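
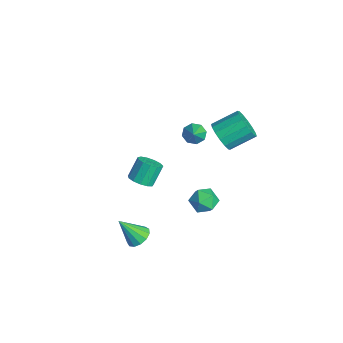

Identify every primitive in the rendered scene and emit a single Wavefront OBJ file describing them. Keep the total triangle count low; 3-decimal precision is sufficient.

v 3.34 -3.179 -2.114
v 3.645 -2.655 -1.673
v 3.02 -4.161 -0.726
v 3.234 -2.561 -1.701
v 2.856 -2.664 -1.861
v 2.632 -2.93 -2.101
v 2.633 -3.275 -2.345
v 2.858 -3.589 -2.516
v 3.236 -3.773 -2.559
v 3.647 -3.768 -2.461
v 3.96 -3.576 -2.253
v 4.077 -3.258 -2
v 3.959 -2.914 -1.784
v -3.806 2.157 -1.066
v -3.371 2.64 -1.353
v -2.774 1.783 -0.134
v -3.666 2.843 -0.945
v -4.043 2.645 -0.608
v -4.281 2.161 -0.539
v -4.24 1.675 -0.779
v -3.945 1.472 -1.188
v -3.568 1.67 -1.525
v -3.33 2.154 -1.593
v 0.036 2.047 -3.171
v 0.515 1.87 -3.943
v -1.175 1.41 -3.777
v -0.696 1.233 -4.549
v -0.496 0.781 -3.767
v 0.252 1.175 -3.392
v -0.912 2.105 -4.328
v -0.164 2.499 -3.953
v -0.071 1.906 -4.658
v 0.186 1.088 -4.311
v -0.846 2.192 -3.409
v -0.589 1.374 -3.062
v -0.233 -2.018 -0.906
v 0.344 -1.532 -0.997
v -0.05 -0.856 0.115
v -0.627 -1.342 0.206
v 0.013 -1.368 -1.214
v -0.381 -0.692 -0.102
v -0.396 -1.411 -1.333
v -0.79 -0.735 -0.221
v -0.753 -1.646 -1.317
v -1.147 -0.97 -0.205
v -0.945 -2 -1.17
v -1.34 -1.323 -0.058
v -0.911 -2.359 -0.939
v -1.306 -1.683 0.173
v -0.662 -2.61 -0.698
v -1.056 -1.934 0.414
v -0.276 -2.673 -0.523
v -0.67 -1.997 0.589
v 0.123 -2.528 -0.47
v -0.271 -1.852 0.643
v 0.41 -2.221 -0.555
v 0.015 -1.545 0.557
v 0.492 -1.85 -0.751
v 0.098 -1.174 0.361
v 0.866 2.147 2.821
v 1.223 1.712 3.599
v 1.27 3.178 4.397
v 0.914 3.613 3.619
v 1.62 1.844 3.332
v 1.668 3.31 4.131
v 1.816 2.058 2.928
v 1.863 3.524 3.727
v 1.758 2.295 2.496
v 1.805 3.761 3.294
v 1.46 2.493 2.15
v 1.507 3.959 2.949
v 1.004 2.598 1.985
v 1.051 4.064 2.783
v 0.51 2.582 2.043
v 0.557 4.048 2.841
v 0.112 2.45 2.309
v 0.16 3.916 3.108
v -0.083 2.236 2.713
v -0.036 3.702 3.512
v -0.025 1.999 3.146
v 0.022 3.465 3.944
v 0.273 1.801 3.491
v 0.32 3.267 4.29
v 0.729 1.696 3.657
v 0.776 3.162 4.455
f 2 1 4
f 2 4 3
f 4 1 5
f 4 5 3
f 5 1 6
f 5 6 3
f 6 1 7
f 6 7 3
f 7 1 8
f 7 8 3
f 8 1 9
f 8 9 3
f 9 1 10
f 9 10 3
f 10 1 11
f 10 11 3
f 11 1 12
f 11 12 3
f 12 1 13
f 12 13 3
f 13 1 2
f 13 2 3
f 15 14 17
f 15 17 16
f 17 14 18
f 17 18 16
f 18 14 19
f 18 19 16
f 19 14 20
f 19 20 16
f 20 14 21
f 20 21 16
f 21 14 22
f 21 22 16
f 22 14 23
f 22 23 16
f 23 14 15
f 23 15 16
f 24 35 29
f 24 29 25
f 24 25 31
f 24 31 34
f 24 34 35
f 25 29 33
f 29 35 28
f 35 34 26
f 34 31 30
f 31 25 32
f 27 33 28
f 27 28 26
f 27 26 30
f 27 30 32
f 27 32 33
f 28 33 29
f 26 28 35
f 30 26 34
f 32 30 31
f 33 32 25
f 37 36 40
f 37 40 38
f 38 40 41
f 38 41 39
f 40 36 42
f 40 42 41
f 41 42 43
f 41 43 39
f 42 36 44
f 42 44 43
f 43 44 45
f 43 45 39
f 44 36 46
f 44 46 45
f 45 46 47
f 45 47 39
f 46 36 48
f 46 48 47
f 47 48 49
f 47 49 39
f 48 36 50
f 48 50 49
f 49 50 51
f 49 51 39
f 50 36 52
f 50 52 51
f 51 52 53
f 51 53 39
f 52 36 54
f 52 54 53
f 53 54 55
f 53 55 39
f 54 36 56
f 54 56 55
f 55 56 57
f 55 57 39
f 56 36 58
f 56 58 57
f 57 58 59
f 57 59 39
f 58 36 37
f 58 37 59
f 59 37 38
f 59 38 39
f 61 60 64
f 61 64 62
f 62 64 65
f 62 65 63
f 64 60 66
f 64 66 65
f 65 66 67
f 65 67 63
f 66 60 68
f 66 68 67
f 67 68 69
f 67 69 63
f 68 60 70
f 68 70 69
f 69 70 71
f 69 71 63
f 70 60 72
f 70 72 71
f 71 72 73
f 71 73 63
f 72 60 74
f 72 74 73
f 73 74 75
f 73 75 63
f 74 60 76
f 74 76 75
f 75 76 77
f 75 77 63
f 76 60 78
f 76 78 77
f 77 78 79
f 77 79 63
f 78 60 80
f 78 80 79
f 79 80 81
f 79 81 63
f 80 60 82
f 80 82 81
f 81 82 83
f 81 83 63
f 82 60 84
f 82 84 83
f 83 84 85
f 83 85 63
f 84 60 61
f 84 61 85
f 85 61 62
f 85 62 63



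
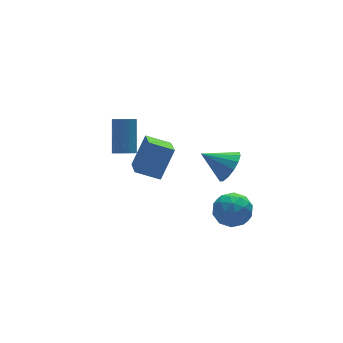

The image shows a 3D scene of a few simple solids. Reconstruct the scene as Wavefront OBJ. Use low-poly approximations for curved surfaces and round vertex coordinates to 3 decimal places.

v -0.545 0.308 -1.578
v 0.358 0.715 -0.148
v -0.134 1.556 -2.193
v 0.769 1.963 -0.763
v 0.471 -0.263 -2.057
v 1.374 0.144 -0.627
v 0.882 0.985 -2.672
v 1.785 1.392 -1.242
v -1.775 -1.36 1.584
v -1.257 -1.467 1.476
v -0.766 -0.427 2.809
v -1.285 -0.32 2.916
v -1.308 -1.259 1.333
v -0.817 -0.219 2.665
v -1.466 -1.073 1.246
v -0.975 -0.034 2.579
v -1.695 -0.954 1.237
v -1.204 0.086 2.57
v -1.943 -0.927 1.308
v -1.452 0.113 2.64
v -2.152 -1 1.441
v -1.661 0.04 2.774
v -2.274 -1.155 1.607
v -1.783 -0.115 2.94
v -2.283 -1.357 1.768
v -1.792 -0.317 3.101
v -2.175 -1.56 1.887
v -1.684 -0.52 3.219
v -1.976 -1.717 1.936
v -1.485 -0.677 3.269
v -1.731 -1.792 1.904
v -1.24 -0.752 3.237
v -1.496 -1.768 1.799
v -1.005 -0.729 3.132
v -1.325 -1.651 1.645
v -0.834 -0.611 2.977
v 2.108 -3.77 1.053
v 2.693 -3.546 1.656
v 1.072 -3.05 1.787
v 2.707 -3.214 1.352
v 2.56 -3.032 0.967
v 2.293 -3.048 0.605
v 1.976 -3.257 0.363
v 1.694 -3.604 0.306
v 1.523 -3.995 0.449
v 1.509 -4.326 0.754
v 1.655 -4.508 1.139
v 1.923 -4.493 1.501
v 2.24 -4.284 1.743
v 2.522 -3.937 1.8
v 2.012 -2.671 -2.907
v 2.527 -1.845 -2.996
v 3.233 -3.495 -3.484
v 3.748 -2.669 -3.573
v 3.539 -3.021 -2.685
v 2.784 -2.511 -2.329
v 2.976 -2.829 -4.151
v 2.221 -2.319 -3.795
v 3.123 -1.942 -3.766
v 3.471 -2.061 -2.86
v 2.289 -3.279 -3.62
v 2.637 -3.398 -2.714
v 2.162 -2.185 -2.901
v 3.598 -3.155 -3.579
v 3.475 -3.361 -3.057
v 3.778 -2.876 -3.11
v 2.313 -2.577 -2.508
v 2.616 -2.092 -2.561
v 3.211 -2.783 -2.378
v 3.144 -3.248 -3.919
v 3.447 -2.763 -3.972
v 1.982 -2.464 -3.37
v 2.285 -1.979 -3.423
v 2.549 -2.557 -4.102
v 2.815 -1.757 -3.406
v 3.533 -2.242 -3.745
v 3.079 -2.336 -4.085
v 2.635 -2.036 -3.875
v 3.02 -1.827 -2.873
v 3.738 -2.312 -3.212
v 3.615 -2.518 -2.69
v 3.171 -2.219 -2.481
v 3.37 -1.884 -3.325
v 2.022 -3.028 -3.268
v 2.74 -3.513 -3.607
v 2.589 -3.121 -3.999
v 2.145 -2.822 -3.79
v 2.227 -3.098 -2.735
v 2.945 -3.583 -3.074
v 3.125 -3.304 -2.605
v 2.681 -3.004 -2.395
v 2.39 -3.456 -3.155
f 2 4 1
f 5 2 1
f 1 4 3
f 3 5 1
f 2 8 4
f 6 2 5
f 6 8 2
f 4 8 3
f 7 5 3
f 3 8 7
f 7 6 5
f 8 6 7
f 10 9 13
f 10 13 11
f 11 13 14
f 11 14 12
f 13 9 15
f 13 15 14
f 14 15 16
f 14 16 12
f 15 9 17
f 15 17 16
f 16 17 18
f 16 18 12
f 17 9 19
f 17 19 18
f 18 19 20
f 18 20 12
f 19 9 21
f 19 21 20
f 20 21 22
f 20 22 12
f 21 9 23
f 21 23 22
f 22 23 24
f 22 24 12
f 23 9 25
f 23 25 24
f 24 25 26
f 24 26 12
f 25 9 27
f 25 27 26
f 26 27 28
f 26 28 12
f 27 9 29
f 27 29 28
f 28 29 30
f 28 30 12
f 29 9 31
f 29 31 30
f 30 31 32
f 30 32 12
f 31 9 33
f 31 33 32
f 32 33 34
f 32 34 12
f 33 9 35
f 33 35 34
f 34 35 36
f 34 36 12
f 35 9 10
f 35 10 36
f 36 10 11
f 36 11 12
f 38 37 40
f 38 40 39
f 40 37 41
f 40 41 39
f 41 37 42
f 41 42 39
f 42 37 43
f 42 43 39
f 43 37 44
f 43 44 39
f 44 37 45
f 44 45 39
f 45 37 46
f 45 46 39
f 46 37 47
f 46 47 39
f 47 37 48
f 47 48 39
f 48 37 49
f 48 49 39
f 49 37 50
f 49 50 39
f 50 37 38
f 50 38 39
f 51 88 67
f 88 62 91
f 67 91 56
f 88 91 67
f 51 67 63
f 67 56 68
f 63 68 52
f 67 68 63
f 51 63 72
f 63 52 73
f 72 73 58
f 63 73 72
f 51 72 84
f 72 58 87
f 84 87 61
f 72 87 84
f 51 84 88
f 84 61 92
f 88 92 62
f 84 92 88
f 52 68 79
f 68 56 82
f 79 82 60
f 68 82 79
f 56 91 69
f 91 62 90
f 69 90 55
f 91 90 69
f 62 92 89
f 92 61 85
f 89 85 53
f 92 85 89
f 61 87 86
f 87 58 74
f 86 74 57
f 87 74 86
f 58 73 78
f 73 52 75
f 78 75 59
f 73 75 78
f 54 80 66
f 80 60 81
f 66 81 55
f 80 81 66
f 54 66 64
f 66 55 65
f 64 65 53
f 66 65 64
f 54 64 71
f 64 53 70
f 71 70 57
f 64 70 71
f 54 71 76
f 71 57 77
f 76 77 59
f 71 77 76
f 54 76 80
f 76 59 83
f 80 83 60
f 76 83 80
f 55 81 69
f 81 60 82
f 69 82 56
f 81 82 69
f 53 65 89
f 65 55 90
f 89 90 62
f 65 90 89
f 57 70 86
f 70 53 85
f 86 85 61
f 70 85 86
f 59 77 78
f 77 57 74
f 78 74 58
f 77 74 78
f 60 83 79
f 83 59 75
f 79 75 52
f 83 75 79



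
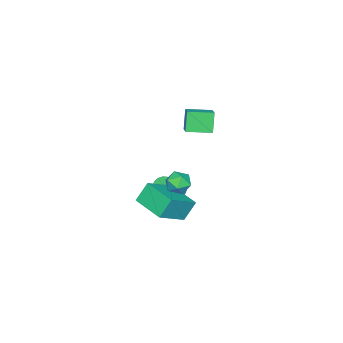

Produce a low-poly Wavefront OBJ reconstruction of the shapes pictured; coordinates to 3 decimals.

v -2.154 0.034 -3.186
v -1.755 0.024 -3.724
v -0.607 -0.005 -2.873
v -1.006 0.006 -2.334
v -1.788 0.315 -3.671
v -0.639 0.287 -2.819
v -1.892 0.551 -3.522
v -0.744 0.523 -2.67
v -2.049 0.685 -3.306
v -0.901 0.656 -2.454
v -2.227 0.69 -3.066
v -1.078 0.661 -2.215
v -2.39 0.564 -2.85
v -1.241 0.536 -1.999
v -2.506 0.334 -2.701
v -1.358 0.306 -1.849
v -2.553 0.045 -2.647
v -1.405 0.016 -1.796
v -2.521 -0.247 -2.701
v -1.372 -0.275 -1.849
v -2.416 -0.483 -2.85
v -1.268 -0.511 -1.998
v -2.259 -0.616 -3.066
v -1.111 -0.645 -2.214
v -2.082 -0.621 -3.305
v -0.933 -0.65 -2.454
v -1.919 -0.496 -3.521
v -0.77 -0.524 -2.67
v -1.802 -0.266 -3.671
v -0.654 -0.294 -2.819
v 2.624 3.405 0.668
v 3.023 3.383 1.311
v 1.777 2.677 1.169
v 2.176 2.655 1.812
v 1.836 3.297 1.599
v 2.36 3.747 1.289
v 2.44 2.313 1.191
v 2.964 2.763 0.881
v 2.909 2.709 1.634
v 2.536 3.317 1.886
v 2.264 2.743 0.594
v 1.891 3.351 0.846
v 0.059 0.479 -2.777
v -0.557 0.809 -1.692
v 0.684 2.314 -2.981
v 0.068 2.645 -1.896
v 1.712 0.035 -1.704
v 1.096 0.366 -0.619
v 2.337 1.871 -1.908
v 1.721 2.201 -0.823
v -0.974 2.869 3.152
v -1.465 2.658 4.305
v -0.242 3.428 3.566
v -0.733 3.218 4.718
v -0.187 1.742 3.282
v -0.678 1.532 4.434
v 0.545 2.302 3.695
v 0.054 2.091 4.848
f 2 1 5
f 2 5 3
f 3 5 6
f 3 6 4
f 5 1 7
f 5 7 6
f 6 7 8
f 6 8 4
f 7 1 9
f 7 9 8
f 8 9 10
f 8 10 4
f 9 1 11
f 9 11 10
f 10 11 12
f 10 12 4
f 11 1 13
f 11 13 12
f 12 13 14
f 12 14 4
f 13 1 15
f 13 15 14
f 14 15 16
f 14 16 4
f 15 1 17
f 15 17 16
f 16 17 18
f 16 18 4
f 17 1 19
f 17 19 18
f 18 19 20
f 18 20 4
f 19 1 21
f 19 21 20
f 20 21 22
f 20 22 4
f 21 1 23
f 21 23 22
f 22 23 24
f 22 24 4
f 23 1 25
f 23 25 24
f 24 25 26
f 24 26 4
f 25 1 27
f 25 27 26
f 26 27 28
f 26 28 4
f 27 1 29
f 27 29 28
f 28 29 30
f 28 30 4
f 29 1 2
f 29 2 30
f 30 2 3
f 30 3 4
f 31 42 36
f 31 36 32
f 31 32 38
f 31 38 41
f 31 41 42
f 32 36 40
f 36 42 35
f 42 41 33
f 41 38 37
f 38 32 39
f 34 40 35
f 34 35 33
f 34 33 37
f 34 37 39
f 34 39 40
f 35 40 36
f 33 35 42
f 37 33 41
f 39 37 38
f 40 39 32
f 44 46 43
f 47 44 43
f 43 46 45
f 45 47 43
f 44 50 46
f 48 44 47
f 48 50 44
f 46 50 45
f 49 47 45
f 45 50 49
f 49 48 47
f 50 48 49
f 52 54 51
f 55 52 51
f 51 54 53
f 53 55 51
f 52 58 54
f 56 52 55
f 56 58 52
f 54 58 53
f 57 55 53
f 53 58 57
f 57 56 55
f 58 56 57



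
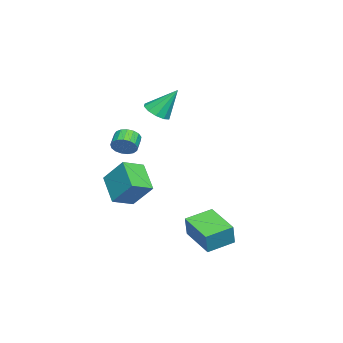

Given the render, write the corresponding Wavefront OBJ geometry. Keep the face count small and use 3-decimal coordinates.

v 0.362 -1.902 0.797
v 0.726 -2.18 1.428
v -0.158 -2.236 1.914
v -0.522 -1.958 1.283
v 0.73 -1.81 1.478
v -0.153 -1.866 1.964
v 0.65 -1.462 1.372
v -0.234 -1.517 1.858
v 0.504 -1.214 1.135
v -0.38 -1.269 1.62
v 0.325 -1.124 0.819
v -0.558 -1.179 1.305
v 0.155 -1.212 0.499
v -0.729 -1.267 0.985
v 0.032 -1.458 0.247
v -0.852 -1.514 0.733
v -0.015 -1.807 0.121
v -0.899 -1.862 0.607
v 0.024 -2.177 0.15
v -0.86 -2.232 0.636
v 0.14 -2.484 0.327
v -0.744 -2.539 0.813
v 0.307 -2.658 0.612
v -0.576 -2.713 1.098
v 0.487 -2.659 0.939
v -0.397 -2.714 1.425
v 0.638 -2.487 1.234
v -0.246 -2.542 1.719
v 3.386 2.574 -4.143
v 3.897 2.61 -2.808
v 2.258 3.768 -3.744
v 2.77 3.804 -2.409
v 4.81 4.116 -4.731
v 5.322 4.152 -3.396
v 3.683 5.31 -4.332
v 4.194 5.346 -2.997
v -2.223 -0.763 2.761
v -1.405 -1.036 3.052
v -2.437 0.403 4.459
v -1.333 -0.571 2.742
v -1.602 -0.18 2.44
v -2.107 -0.012 2.26
v -2.657 -0.13 2.272
v -3.041 -0.49 2.471
v -3.112 -0.954 2.78
v -2.844 -1.345 3.083
v -2.338 -1.514 3.262
v -1.789 -1.395 3.25
v 3.392 -0.439 -2.266
v 2.028 -1.38 -1.109
v 3.767 0.805 -0.812
v 2.404 -0.136 0.345
v 4.396 -1.304 -1.785
v 3.033 -2.245 -0.628
v 4.772 -0.06 -0.331
v 3.408 -1.001 0.826
f 2 1 5
f 2 5 3
f 3 5 6
f 3 6 4
f 5 1 7
f 5 7 6
f 6 7 8
f 6 8 4
f 7 1 9
f 7 9 8
f 8 9 10
f 8 10 4
f 9 1 11
f 9 11 10
f 10 11 12
f 10 12 4
f 11 1 13
f 11 13 12
f 12 13 14
f 12 14 4
f 13 1 15
f 13 15 14
f 14 15 16
f 14 16 4
f 15 1 17
f 15 17 16
f 16 17 18
f 16 18 4
f 17 1 19
f 17 19 18
f 18 19 20
f 18 20 4
f 19 1 21
f 19 21 20
f 20 21 22
f 20 22 4
f 21 1 23
f 21 23 22
f 22 23 24
f 22 24 4
f 23 1 25
f 23 25 24
f 24 25 26
f 24 26 4
f 25 1 27
f 25 27 26
f 26 27 28
f 26 28 4
f 27 1 2
f 27 2 28
f 28 2 3
f 28 3 4
f 30 32 29
f 33 30 29
f 29 32 31
f 31 33 29
f 30 36 32
f 34 30 33
f 34 36 30
f 32 36 31
f 35 33 31
f 31 36 35
f 35 34 33
f 36 34 35
f 38 37 40
f 38 40 39
f 40 37 41
f 40 41 39
f 41 37 42
f 41 42 39
f 42 37 43
f 42 43 39
f 43 37 44
f 43 44 39
f 44 37 45
f 44 45 39
f 45 37 46
f 45 46 39
f 46 37 47
f 46 47 39
f 47 37 48
f 47 48 39
f 48 37 38
f 48 38 39
f 50 52 49
f 53 50 49
f 49 52 51
f 51 53 49
f 50 56 52
f 54 50 53
f 54 56 50
f 52 56 51
f 55 53 51
f 51 56 55
f 55 54 53
f 56 54 55



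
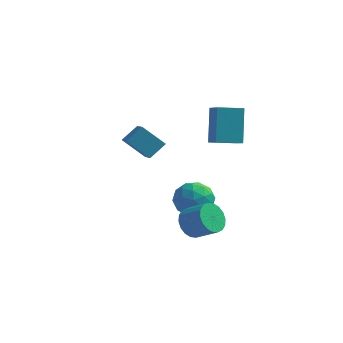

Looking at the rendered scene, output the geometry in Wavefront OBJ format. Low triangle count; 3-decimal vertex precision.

v 1.695 -0.369 1.953
v 1.415 0.68 3.798
v 2.859 0.322 1.737
v 2.578 1.37 3.582
v 2.402 -1.35 2.618
v 2.121 -0.302 4.463
v 3.565 -0.66 2.402
v 3.285 0.389 4.247
v 0.449 1.176 -3.242
v 1.541 0.877 -3.15
v -0.041 -0.317 -2.29
v 1.051 -0.616 -2.198
v 0.664 0.296 -1.644
v 0.967 1.219 -2.232
v 0.533 -0.659 -3.208
v 0.836 0.264 -3.796
v 1.593 -0.258 -3.129
v 1.673 0.333 -2.162
v -0.173 0.227 -3.278
v -0.093 0.818 -2.311
v 1.038 1.157 -3.28
v 0.462 -0.597 -2.16
v 0.235 -0.061 -1.834
v 0.876 -0.237 -1.78
v 0.701 1.359 -2.74
v 1.342 1.183 -2.686
v 0.827 0.841 -1.801
v 0.158 -0.623 -2.754
v 0.799 -0.799 -2.7
v 0.624 0.797 -3.66
v 1.265 0.621 -3.606
v 0.673 -0.281 -3.639
v 1.71 0.315 -3.213
v 1.422 -0.563 -2.653
v 1.118 -0.588 -3.247
v 1.296 -0.046 -3.593
v 1.758 0.662 -2.645
v 1.469 -0.216 -2.085
v 1.242 0.321 -1.759
v 1.42 0.863 -2.106
v 1.788 -0.005 -2.633
v 0.031 0.776 -3.355
v -0.258 -0.102 -2.795
v 0.08 -0.303 -3.334
v 0.258 0.239 -3.681
v 0.078 1.123 -2.787
v -0.21 0.245 -2.227
v 0.204 0.606 -1.847
v 0.382 1.148 -2.193
v -0.288 0.565 -2.807
v -1.118 -0.997 0.644
v -2.32 -1.095 1.695
v -1.804 0.166 -0.031
v -3.006 0.068 1.02
v -0.554 -0.248 1.36
v -1.756 -0.346 2.411
v -1.24 0.915 0.685
v -2.442 0.817 1.736
v 1.534 -2.458 -2.655
v 2.045 -2.093 -3.327
v 3.217 -2.317 -2.557
v 2.706 -2.682 -1.885
v 1.955 -1.768 -3.094
v 3.127 -1.993 -2.325
v 1.781 -1.58 -2.775
v 2.953 -1.804 -2.005
v 1.559 -1.565 -2.432
v 2.731 -1.79 -1.662
v 1.331 -1.728 -2.133
v 2.503 -1.953 -1.363
v 1.144 -2.035 -1.937
v 2.316 -2.26 -1.167
v 1.034 -2.426 -1.884
v 2.206 -2.65 -1.114
v 1.023 -2.823 -1.983
v 2.195 -3.047 -1.213
v 1.113 -3.147 -2.215
v 2.285 -3.372 -1.446
v 1.287 -3.336 -2.535
v 2.459 -3.56 -1.765
v 1.509 -3.35 -2.878
v 2.681 -3.575 -2.108
v 1.737 -3.187 -3.177
v 2.909 -3.412 -2.407
v 1.924 -2.88 -3.373
v 3.096 -3.105 -2.603
v 2.034 -2.49 -3.426
v 3.206 -2.714 -2.656
f 2 4 1
f 5 2 1
f 1 4 3
f 3 5 1
f 2 8 4
f 6 2 5
f 6 8 2
f 4 8 3
f 7 5 3
f 3 8 7
f 7 6 5
f 8 6 7
f 9 46 25
f 46 20 49
f 25 49 14
f 46 49 25
f 9 25 21
f 25 14 26
f 21 26 10
f 25 26 21
f 9 21 30
f 21 10 31
f 30 31 16
f 21 31 30
f 9 30 42
f 30 16 45
f 42 45 19
f 30 45 42
f 9 42 46
f 42 19 50
f 46 50 20
f 42 50 46
f 10 26 37
f 26 14 40
f 37 40 18
f 26 40 37
f 14 49 27
f 49 20 48
f 27 48 13
f 49 48 27
f 20 50 47
f 50 19 43
f 47 43 11
f 50 43 47
f 19 45 44
f 45 16 32
f 44 32 15
f 45 32 44
f 16 31 36
f 31 10 33
f 36 33 17
f 31 33 36
f 12 38 24
f 38 18 39
f 24 39 13
f 38 39 24
f 12 24 22
f 24 13 23
f 22 23 11
f 24 23 22
f 12 22 29
f 22 11 28
f 29 28 15
f 22 28 29
f 12 29 34
f 29 15 35
f 34 35 17
f 29 35 34
f 12 34 38
f 34 17 41
f 38 41 18
f 34 41 38
f 13 39 27
f 39 18 40
f 27 40 14
f 39 40 27
f 11 23 47
f 23 13 48
f 47 48 20
f 23 48 47
f 15 28 44
f 28 11 43
f 44 43 19
f 28 43 44
f 17 35 36
f 35 15 32
f 36 32 16
f 35 32 36
f 18 41 37
f 41 17 33
f 37 33 10
f 41 33 37
f 52 54 51
f 55 52 51
f 51 54 53
f 53 55 51
f 52 58 54
f 56 52 55
f 56 58 52
f 54 58 53
f 57 55 53
f 53 58 57
f 57 56 55
f 58 56 57
f 60 59 63
f 60 63 61
f 61 63 64
f 61 64 62
f 63 59 65
f 63 65 64
f 64 65 66
f 64 66 62
f 65 59 67
f 65 67 66
f 66 67 68
f 66 68 62
f 67 59 69
f 67 69 68
f 68 69 70
f 68 70 62
f 69 59 71
f 69 71 70
f 70 71 72
f 70 72 62
f 71 59 73
f 71 73 72
f 72 73 74
f 72 74 62
f 73 59 75
f 73 75 74
f 74 75 76
f 74 76 62
f 75 59 77
f 75 77 76
f 76 77 78
f 76 78 62
f 77 59 79
f 77 79 78
f 78 79 80
f 78 80 62
f 79 59 81
f 79 81 80
f 80 81 82
f 80 82 62
f 81 59 83
f 81 83 82
f 82 83 84
f 82 84 62
f 83 59 85
f 83 85 84
f 84 85 86
f 84 86 62
f 85 59 87
f 85 87 86
f 86 87 88
f 86 88 62
f 87 59 60
f 87 60 88
f 88 60 61
f 88 61 62



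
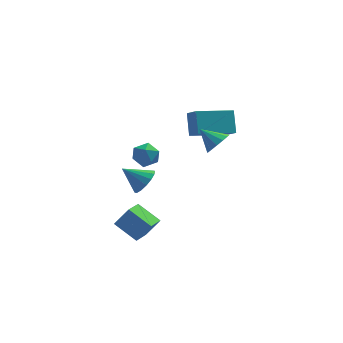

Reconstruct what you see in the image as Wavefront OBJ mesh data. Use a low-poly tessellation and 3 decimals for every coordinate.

v 0.524 2.48 1.072
v 0.894 1.732 1.693
v 0.509 3.395 2.183
v 0.878 2.648 2.804
v 2.562 3.092 0.596
v 2.931 2.345 1.217
v 2.546 4.008 1.707
v 2.916 3.26 2.328
v -1.807 2.196 -2.122
v -1.321 2.006 -1.425
v -2.953 2.504 -1.238
v -1.257 2.446 -1.496
v -1.34 2.82 -1.734
v -1.548 3.026 -2.075
v -1.826 3.01 -2.43
v -2.098 2.776 -2.702
v -2.292 2.386 -2.818
v -2.356 1.946 -2.748
v -2.273 1.573 -2.51
v -2.065 1.367 -2.168
v -1.787 1.383 -1.814
v -1.515 1.617 -1.542
v -2.012 -0.586 -4.173
v -2.585 -1.746 -3.693
v -3.062 0.241 -3.428
v -3.635 -0.92 -2.948
v -1.265 -0.54 -3.172
v -1.838 -1.701 -2.692
v -2.315 0.286 -2.427
v -2.888 -0.874 -1.947
v 1.408 -2.185 3.562
v 1.98 -1.94 4.016
v 0.572 -1.595 4.298
v 1.927 -1.636 3.711
v 1.709 -1.506 3.359
v 1.395 -1.592 3.072
v 1.086 -1.866 2.94
v 0.879 -2.241 3.006
v 0.84 -2.599 3.248
v 0.981 -2.825 3.591
v 1.258 -2.848 3.924
v 1.583 -2.66 4.142
v 1.852 -2.322 4.177
v -1.945 3.049 -0.089
v -1.566 2.683 0.54
v -1.894 1.917 -0.78
v -1.515 1.551 -0.151
v -2.302 1.771 -0.083
v -2.334 2.471 0.343
v -1.126 2.129 -0.583
v -1.158 2.829 -0.157
v -1.06 2.114 0.234
v -1.787 1.893 0.543
v -1.673 2.707 -0.783
v -2.4 2.486 -0.474
f 2 4 1
f 5 2 1
f 1 4 3
f 3 5 1
f 2 8 4
f 6 2 5
f 6 8 2
f 4 8 3
f 7 5 3
f 3 8 7
f 7 6 5
f 8 6 7
f 10 9 12
f 10 12 11
f 12 9 13
f 12 13 11
f 13 9 14
f 13 14 11
f 14 9 15
f 14 15 11
f 15 9 16
f 15 16 11
f 16 9 17
f 16 17 11
f 17 9 18
f 17 18 11
f 18 9 19
f 18 19 11
f 19 9 20
f 19 20 11
f 20 9 21
f 20 21 11
f 21 9 22
f 21 22 11
f 22 9 10
f 22 10 11
f 24 26 23
f 27 24 23
f 23 26 25
f 25 27 23
f 24 30 26
f 28 24 27
f 28 30 24
f 26 30 25
f 29 27 25
f 25 30 29
f 29 28 27
f 30 28 29
f 32 31 34
f 32 34 33
f 34 31 35
f 34 35 33
f 35 31 36
f 35 36 33
f 36 31 37
f 36 37 33
f 37 31 38
f 37 38 33
f 38 31 39
f 38 39 33
f 39 31 40
f 39 40 33
f 40 31 41
f 40 41 33
f 41 31 42
f 41 42 33
f 42 31 43
f 42 43 33
f 43 31 32
f 43 32 33
f 44 55 49
f 44 49 45
f 44 45 51
f 44 51 54
f 44 54 55
f 45 49 53
f 49 55 48
f 55 54 46
f 54 51 50
f 51 45 52
f 47 53 48
f 47 48 46
f 47 46 50
f 47 50 52
f 47 52 53
f 48 53 49
f 46 48 55
f 50 46 54
f 52 50 51
f 53 52 45



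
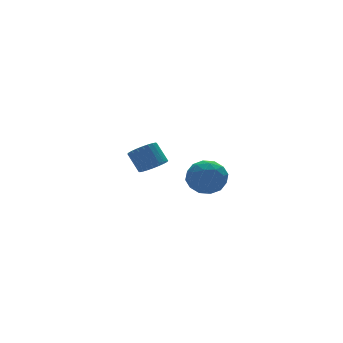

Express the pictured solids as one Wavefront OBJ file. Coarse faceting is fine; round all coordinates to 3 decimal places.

v 2.745 2.329 -3.199
v 3.453 2.169 -2.911
v 3.222 2.912 -1.933
v 2.515 3.071 -2.221
v 3.512 2.413 -3.083
v 3.281 3.156 -2.104
v 3.455 2.645 -3.272
v 3.224 3.387 -2.293
v 3.289 2.828 -3.45
v 3.059 3.571 -2.471
v 3.041 2.936 -3.59
v 2.811 3.678 -2.611
v 2.748 2.95 -3.67
v 2.517 3.693 -2.692
v 2.455 2.871 -3.679
v 2.224 3.613 -2.7
v 2.205 2.708 -3.615
v 1.975 3.451 -2.636
v 2.038 2.488 -3.487
v 1.807 3.231 -2.509
v 1.979 2.244 -3.316
v 1.748 2.987 -2.337
v 2.036 2.013 -3.127
v 1.805 2.755 -2.148
v 2.201 1.829 -2.949
v 1.971 2.572 -1.97
v 2.449 1.722 -2.809
v 2.219 2.464 -1.83
v 2.743 1.707 -2.728
v 2.512 2.45 -1.75
v 3.036 1.787 -2.72
v 2.805 2.529 -1.741
v 3.285 1.949 -2.784
v 3.055 2.692 -1.805
v 2.021 -2.387 -1.695
v 3.044 -2.272 -1.716
v 2.196 -4.008 -2.044
v 3.219 -3.893 -2.065
v 2.711 -3.812 -1.173
v 2.602 -2.811 -0.957
v 2.638 -3.469 -2.803
v 2.529 -2.468 -2.587
v 3.426 -2.941 -2.401
v 3.471 -3.153 -1.394
v 1.769 -3.127 -2.366
v 1.814 -3.339 -1.359
v 2.517 -2.187 -1.675
v 2.723 -4.093 -2.085
v 2.424 -4.045 -1.561
v 3.026 -3.978 -1.573
v 2.257 -2.504 -1.229
v 2.859 -2.436 -1.241
v 2.663 -3.342 -0.922
v 2.381 -3.844 -2.519
v 2.983 -3.776 -2.531
v 2.214 -2.302 -2.187
v 2.816 -2.235 -2.199
v 2.577 -2.938 -2.838
v 3.343 -2.513 -2.09
v 3.446 -3.465 -2.295
v 3.104 -3.216 -2.729
v 3.04 -2.628 -2.602
v 3.37 -2.637 -1.498
v 3.472 -3.59 -1.703
v 3.173 -3.543 -1.179
v 3.11 -2.954 -1.052
v 3.594 -3.03 -1.901
v 1.768 -2.69 -2.057
v 1.87 -3.643 -2.262
v 2.13 -3.326 -2.708
v 2.067 -2.737 -2.581
v 1.794 -2.815 -1.465
v 1.897 -3.767 -1.67
v 2.2 -3.652 -1.158
v 2.136 -3.064 -1.031
v 1.646 -3.25 -1.859
f 2 1 5
f 2 5 3
f 3 5 6
f 3 6 4
f 5 1 7
f 5 7 6
f 6 7 8
f 6 8 4
f 7 1 9
f 7 9 8
f 8 9 10
f 8 10 4
f 9 1 11
f 9 11 10
f 10 11 12
f 10 12 4
f 11 1 13
f 11 13 12
f 12 13 14
f 12 14 4
f 13 1 15
f 13 15 14
f 14 15 16
f 14 16 4
f 15 1 17
f 15 17 16
f 16 17 18
f 16 18 4
f 17 1 19
f 17 19 18
f 18 19 20
f 18 20 4
f 19 1 21
f 19 21 20
f 20 21 22
f 20 22 4
f 21 1 23
f 21 23 22
f 22 23 24
f 22 24 4
f 23 1 25
f 23 25 24
f 24 25 26
f 24 26 4
f 25 1 27
f 25 27 26
f 26 27 28
f 26 28 4
f 27 1 29
f 27 29 28
f 28 29 30
f 28 30 4
f 29 1 31
f 29 31 30
f 30 31 32
f 30 32 4
f 31 1 33
f 31 33 32
f 32 33 34
f 32 34 4
f 33 1 2
f 33 2 34
f 34 2 3
f 34 3 4
f 35 72 51
f 72 46 75
f 51 75 40
f 72 75 51
f 35 51 47
f 51 40 52
f 47 52 36
f 51 52 47
f 35 47 56
f 47 36 57
f 56 57 42
f 47 57 56
f 35 56 68
f 56 42 71
f 68 71 45
f 56 71 68
f 35 68 72
f 68 45 76
f 72 76 46
f 68 76 72
f 36 52 63
f 52 40 66
f 63 66 44
f 52 66 63
f 40 75 53
f 75 46 74
f 53 74 39
f 75 74 53
f 46 76 73
f 76 45 69
f 73 69 37
f 76 69 73
f 45 71 70
f 71 42 58
f 70 58 41
f 71 58 70
f 42 57 62
f 57 36 59
f 62 59 43
f 57 59 62
f 38 64 50
f 64 44 65
f 50 65 39
f 64 65 50
f 38 50 48
f 50 39 49
f 48 49 37
f 50 49 48
f 38 48 55
f 48 37 54
f 55 54 41
f 48 54 55
f 38 55 60
f 55 41 61
f 60 61 43
f 55 61 60
f 38 60 64
f 60 43 67
f 64 67 44
f 60 67 64
f 39 65 53
f 65 44 66
f 53 66 40
f 65 66 53
f 37 49 73
f 49 39 74
f 73 74 46
f 49 74 73
f 41 54 70
f 54 37 69
f 70 69 45
f 54 69 70
f 43 61 62
f 61 41 58
f 62 58 42
f 61 58 62
f 44 67 63
f 67 43 59
f 63 59 36
f 67 59 63



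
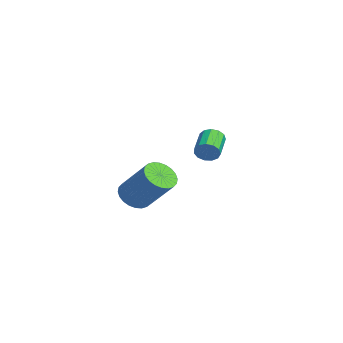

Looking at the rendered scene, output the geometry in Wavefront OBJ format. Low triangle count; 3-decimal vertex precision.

v 0.8 -3.965 2.748
v 1.369 -4.016 2.378
v 2.288 -3.227 3.682
v 1.72 -3.175 4.052
v 1.277 -3.78 2.3
v 2.196 -2.99 3.604
v 1.113 -3.572 2.29
v 2.032 -2.782 3.593
v 0.901 -3.423 2.349
v 1.82 -2.634 3.653
v 0.674 -3.357 2.47
v 1.593 -2.568 3.773
v 0.466 -3.384 2.632
v 1.385 -2.595 3.936
v 0.309 -3.499 2.813
v 1.228 -2.71 4.116
v 0.227 -3.685 2.983
v 1.146 -2.895 4.287
v 0.232 -3.913 3.118
v 1.151 -3.124 4.422
v 0.324 -4.15 3.196
v 1.243 -3.36 4.5
v 0.488 -4.358 3.207
v 1.407 -3.568 4.51
v 0.7 -4.506 3.147
v 1.619 -3.717 4.451
v 0.927 -4.572 3.027
v 1.846 -3.783 4.33
v 1.135 -4.545 2.864
v 2.054 -3.756 4.168
v 1.292 -4.43 2.684
v 2.211 -3.641 3.987
v 1.374 -4.245 2.513
v 2.293 -3.455 3.817
v -2.473 -0.732 3.347
v -2.26 -0.533 3.765
v -3.313 -0.13 4.112
v -3.527 -0.328 3.693
v -2.248 -0.329 3.563
v -3.301 0.075 3.91
v -2.307 -0.253 3.293
v -3.361 0.151 3.64
v -2.42 -0.328 3.039
v -3.473 0.075 3.386
v -2.549 -0.532 2.884
v -3.603 -0.128 3.23
v -2.655 -0.799 2.875
v -3.708 -0.396 3.222
v -2.702 -1.045 3.016
v -3.756 -0.641 3.362
v -2.677 -1.191 3.262
v -3.731 -0.788 3.609
v -2.588 -1.192 3.535
v -3.641 -0.788 3.882
v -2.462 -1.046 3.748
v -3.515 -0.643 4.095
v -2.339 -0.801 3.834
v -3.393 -0.397 4.181
f 2 1 5
f 2 5 3
f 3 5 6
f 3 6 4
f 5 1 7
f 5 7 6
f 6 7 8
f 6 8 4
f 7 1 9
f 7 9 8
f 8 9 10
f 8 10 4
f 9 1 11
f 9 11 10
f 10 11 12
f 10 12 4
f 11 1 13
f 11 13 12
f 12 13 14
f 12 14 4
f 13 1 15
f 13 15 14
f 14 15 16
f 14 16 4
f 15 1 17
f 15 17 16
f 16 17 18
f 16 18 4
f 17 1 19
f 17 19 18
f 18 19 20
f 18 20 4
f 19 1 21
f 19 21 20
f 20 21 22
f 20 22 4
f 21 1 23
f 21 23 22
f 22 23 24
f 22 24 4
f 23 1 25
f 23 25 24
f 24 25 26
f 24 26 4
f 25 1 27
f 25 27 26
f 26 27 28
f 26 28 4
f 27 1 29
f 27 29 28
f 28 29 30
f 28 30 4
f 29 1 31
f 29 31 30
f 30 31 32
f 30 32 4
f 31 1 33
f 31 33 32
f 32 33 34
f 32 34 4
f 33 1 2
f 33 2 34
f 34 2 3
f 34 3 4
f 36 35 39
f 36 39 37
f 37 39 40
f 37 40 38
f 39 35 41
f 39 41 40
f 40 41 42
f 40 42 38
f 41 35 43
f 41 43 42
f 42 43 44
f 42 44 38
f 43 35 45
f 43 45 44
f 44 45 46
f 44 46 38
f 45 35 47
f 45 47 46
f 46 47 48
f 46 48 38
f 47 35 49
f 47 49 48
f 48 49 50
f 48 50 38
f 49 35 51
f 49 51 50
f 50 51 52
f 50 52 38
f 51 35 53
f 51 53 52
f 52 53 54
f 52 54 38
f 53 35 55
f 53 55 54
f 54 55 56
f 54 56 38
f 55 35 57
f 55 57 56
f 56 57 58
f 56 58 38
f 57 35 36
f 57 36 58
f 58 36 37
f 58 37 38



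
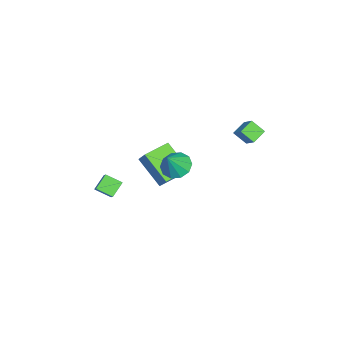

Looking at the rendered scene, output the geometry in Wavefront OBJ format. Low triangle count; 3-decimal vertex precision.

v 1.449 0.611 -0.285
v 2.165 1.015 -0.652
v 2.271 0.289 0.965
v 1.88 1.397 -0.365
v 1.431 1.48 -0.048
v 0.988 1.23 0.179
v 0.722 0.745 0.228
v 0.733 0.208 0.082
v 1.018 -0.174 -0.204
v 1.467 -0.257 -0.521
v 1.91 -0.008 -0.748
v 2.176 0.478 -0.798
v -2.78 4.325 -0.334
v -2.913 3.569 0.337
v -2.12 4.841 0.379
v -2.253 4.084 1.05
v -2.007 3.856 -0.71
v -2.14 3.099 -0.039
v -1.347 4.371 0.003
v -1.48 3.615 0.674
v -0.033 -3.341 -4.886
v -0.12 -4.304 -4.427
v -0.796 -2.964 -4.237
v -0.883 -3.927 -3.778
v 0.803 -3.033 -4.082
v 0.716 -3.996 -3.623
v 0.04 -2.656 -3.433
v -0.047 -3.619 -2.974
v -0.627 0.573 -2.725
v -1.583 -0.79 -1.43
v -0.07 1.05 -1.813
v -1.027 -0.314 -0.517
v 0.587 -0.466 -2.923
v -0.37 -1.83 -1.627
v 1.143 0.01 -2.01
v 0.187 -1.353 -0.715
f 2 1 4
f 2 4 3
f 4 1 5
f 4 5 3
f 5 1 6
f 5 6 3
f 6 1 7
f 6 7 3
f 7 1 8
f 7 8 3
f 8 1 9
f 8 9 3
f 9 1 10
f 9 10 3
f 10 1 11
f 10 11 3
f 11 1 12
f 11 12 3
f 12 1 2
f 12 2 3
f 14 16 13
f 17 14 13
f 13 16 15
f 15 17 13
f 14 20 16
f 18 14 17
f 18 20 14
f 16 20 15
f 19 17 15
f 15 20 19
f 19 18 17
f 20 18 19
f 22 24 21
f 25 22 21
f 21 24 23
f 23 25 21
f 22 28 24
f 26 22 25
f 26 28 22
f 24 28 23
f 27 25 23
f 23 28 27
f 27 26 25
f 28 26 27
f 30 32 29
f 33 30 29
f 29 32 31
f 31 33 29
f 30 36 32
f 34 30 33
f 34 36 30
f 32 36 31
f 35 33 31
f 31 36 35
f 35 34 33
f 36 34 35



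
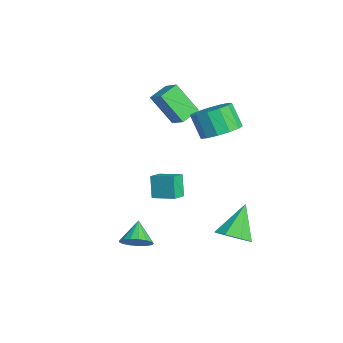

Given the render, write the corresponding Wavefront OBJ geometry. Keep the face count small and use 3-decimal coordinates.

v -2.409 0.305 -4.231
v -2.967 0.352 -3.08
v -1.68 1.257 -3.917
v -2.237 1.304 -2.766
v -1.803 -0.264 -3.914
v -2.36 -0.217 -2.763
v -1.073 0.688 -3.6
v -1.631 0.735 -2.449
v -1.008 2.87 0.754
v -0.379 2.048 0.857
v -1.042 1.689 2.048
v -1.672 2.51 1.946
v -0.118 2.492 1.137
v -0.781 2.133 2.328
v -0.139 3.056 1.295
v -0.803 2.697 2.486
v -0.437 3.561 1.281
v -1.1 3.201 2.472
v -0.916 3.846 1.101
v -1.579 3.487 2.292
v -1.424 3.821 0.81
v -2.088 3.462 2.001
v -1.8 3.495 0.502
v -2.464 3.135 1.693
v -1.925 2.969 0.274
v -2.589 2.61 1.465
v -1.759 2.412 0.198
v -2.422 2.053 1.389
v -1.354 2.001 0.3
v -2.018 1.641 1.491
v -0.84 1.865 0.545
v -1.503 1.506 1.736
v 2.837 -1.894 -3.443
v 3.349 -1.874 -2.855
v 1.923 -1.606 -2.657
v 3.348 -1.524 -2.985
v 3.23 -1.259 -3.219
v 3.022 -1.139 -3.505
v 2.772 -1.192 -3.776
v 2.536 -1.406 -3.972
v 2.37 -1.731 -4.046
v 2.31 -2.094 -3.982
v 2.372 -2.411 -3.795
v 2.539 -2.61 -3.527
v 2.776 -2.644 -3.24
v 3.026 -2.507 -3
v 3.233 -2.229 -2.861
v 2.642 2.589 -3.907
v 3.273 3.298 -3.88
v 1.678 3.391 -2.453
v 2.717 3.438 -4.326
v 2.116 3.081 -4.527
v 1.824 2.436 -4.365
v 2.01 1.88 -3.935
v 2.567 1.74 -3.488
v 3.167 2.097 -3.287
v 3.46 2.742 -3.449
v -3.041 0.984 0.352
v -3.617 0.039 1.885
v -3.654 1.867 0.666
v -4.23 0.922 2.199
v -2.27 1.338 0.861
v -2.846 0.393 2.394
v -2.883 2.221 1.175
v -3.459 1.276 2.708
f 2 4 1
f 5 2 1
f 1 4 3
f 3 5 1
f 2 8 4
f 6 2 5
f 6 8 2
f 4 8 3
f 7 5 3
f 3 8 7
f 7 6 5
f 8 6 7
f 10 9 13
f 10 13 11
f 11 13 14
f 11 14 12
f 13 9 15
f 13 15 14
f 14 15 16
f 14 16 12
f 15 9 17
f 15 17 16
f 16 17 18
f 16 18 12
f 17 9 19
f 17 19 18
f 18 19 20
f 18 20 12
f 19 9 21
f 19 21 20
f 20 21 22
f 20 22 12
f 21 9 23
f 21 23 22
f 22 23 24
f 22 24 12
f 23 9 25
f 23 25 24
f 24 25 26
f 24 26 12
f 25 9 27
f 25 27 26
f 26 27 28
f 26 28 12
f 27 9 29
f 27 29 28
f 28 29 30
f 28 30 12
f 29 9 31
f 29 31 30
f 30 31 32
f 30 32 12
f 31 9 10
f 31 10 32
f 32 10 11
f 32 11 12
f 34 33 36
f 34 36 35
f 36 33 37
f 36 37 35
f 37 33 38
f 37 38 35
f 38 33 39
f 38 39 35
f 39 33 40
f 39 40 35
f 40 33 41
f 40 41 35
f 41 33 42
f 41 42 35
f 42 33 43
f 42 43 35
f 43 33 44
f 43 44 35
f 44 33 45
f 44 45 35
f 45 33 46
f 45 46 35
f 46 33 47
f 46 47 35
f 47 33 34
f 47 34 35
f 49 48 51
f 49 51 50
f 51 48 52
f 51 52 50
f 52 48 53
f 52 53 50
f 53 48 54
f 53 54 50
f 54 48 55
f 54 55 50
f 55 48 56
f 55 56 50
f 56 48 57
f 56 57 50
f 57 48 49
f 57 49 50
f 59 61 58
f 62 59 58
f 58 61 60
f 60 62 58
f 59 65 61
f 63 59 62
f 63 65 59
f 61 65 60
f 64 62 60
f 60 65 64
f 64 63 62
f 65 63 64



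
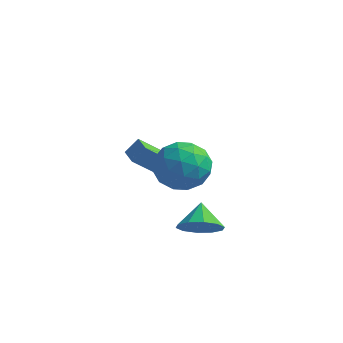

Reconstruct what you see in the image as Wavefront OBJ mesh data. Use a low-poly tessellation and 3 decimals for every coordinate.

v 3.876 -1.053 0.41
v 4.236 -1.507 1.099
v 3.504 -0.227 1.15
v 4.622 -1.158 0.902
v 4.723 -0.768 0.518
v 4.5 -0.488 0.093
v 4.039 -0.423 -0.212
v 3.516 -0.599 -0.278
v 3.13 -0.949 -0.082
v 3.029 -1.338 0.302
v 3.252 -1.619 0.727
v 3.713 -1.683 1.032
v 2.701 0.902 2.485
v 3.308 0.065 1.943
v 2.072 -0.365 3.737
v 2.679 -1.202 3.195
v 3.239 -0.362 3.781
v 3.627 0.42 3.007
v 1.753 -0.72 2.673
v 2.141 0.062 1.899
v 2.721 -0.938 2.059
v 3.64 -0.717 2.744
v 1.74 0.417 2.936
v 2.659 0.638 3.621
v 3.06 0.594 2.104
v 2.32 -0.894 3.576
v 2.65 -0.401 3.921
v 3.006 -0.893 3.602
v 3.248 0.803 2.73
v 3.604 0.311 2.411
v 3.563 0.061 3.492
v 1.776 -0.611 3.269
v 2.132 -1.103 2.95
v 2.374 0.593 2.078
v 2.73 0.101 1.759
v 1.817 -0.361 2.188
v 3.071 -0.487 1.854
v 2.702 -1.231 2.589
v 2.157 -0.948 2.282
v 2.386 -0.488 1.828
v 3.611 -0.357 2.256
v 3.242 -1.101 2.992
v 3.571 -0.608 3.337
v 3.799 -0.148 2.882
v 3.267 -0.946 2.324
v 2.138 0.801 2.688
v 1.769 0.057 3.424
v 1.581 -0.152 2.798
v 1.809 0.308 2.343
v 2.678 0.931 3.091
v 2.309 0.187 3.826
v 2.994 0.188 3.852
v 3.223 0.648 3.398
v 2.113 0.646 3.356
v -0.83 2.487 0.534
v -0.452 2.907 1.17
v -1.507 3.152 0.497
v -1.129 3.572 1.132
v 0.289 3.548 -0.832
v 0.667 3.968 -0.197
v -0.388 4.213 -0.87
v -0.01 4.633 -0.234
f 2 1 4
f 2 4 3
f 4 1 5
f 4 5 3
f 5 1 6
f 5 6 3
f 6 1 7
f 6 7 3
f 7 1 8
f 7 8 3
f 8 1 9
f 8 9 3
f 9 1 10
f 9 10 3
f 10 1 11
f 10 11 3
f 11 1 12
f 11 12 3
f 12 1 2
f 12 2 3
f 13 50 29
f 50 24 53
f 29 53 18
f 50 53 29
f 13 29 25
f 29 18 30
f 25 30 14
f 29 30 25
f 13 25 34
f 25 14 35
f 34 35 20
f 25 35 34
f 13 34 46
f 34 20 49
f 46 49 23
f 34 49 46
f 13 46 50
f 46 23 54
f 50 54 24
f 46 54 50
f 14 30 41
f 30 18 44
f 41 44 22
f 30 44 41
f 18 53 31
f 53 24 52
f 31 52 17
f 53 52 31
f 24 54 51
f 54 23 47
f 51 47 15
f 54 47 51
f 23 49 48
f 49 20 36
f 48 36 19
f 49 36 48
f 20 35 40
f 35 14 37
f 40 37 21
f 35 37 40
f 16 42 28
f 42 22 43
f 28 43 17
f 42 43 28
f 16 28 26
f 28 17 27
f 26 27 15
f 28 27 26
f 16 26 33
f 26 15 32
f 33 32 19
f 26 32 33
f 16 33 38
f 33 19 39
f 38 39 21
f 33 39 38
f 16 38 42
f 38 21 45
f 42 45 22
f 38 45 42
f 17 43 31
f 43 22 44
f 31 44 18
f 43 44 31
f 15 27 51
f 27 17 52
f 51 52 24
f 27 52 51
f 19 32 48
f 32 15 47
f 48 47 23
f 32 47 48
f 21 39 40
f 39 19 36
f 40 36 20
f 39 36 40
f 22 45 41
f 45 21 37
f 41 37 14
f 45 37 41
f 56 58 55
f 59 56 55
f 55 58 57
f 57 59 55
f 56 62 58
f 60 56 59
f 60 62 56
f 58 62 57
f 61 59 57
f 57 62 61
f 61 60 59
f 62 60 61



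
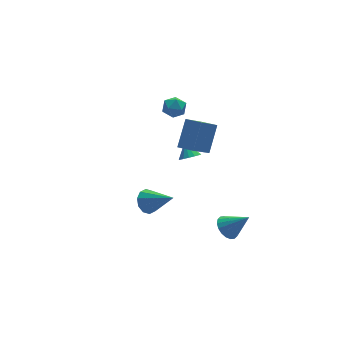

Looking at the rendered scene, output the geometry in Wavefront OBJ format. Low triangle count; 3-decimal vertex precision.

v 1.71 -1.662 -4.142
v 2.323 -1.766 -4.692
v 2.71 -2.358 -2.898
v 2.39 -1.428 -4.557
v 2.322 -1.137 -4.34
v 2.133 -0.95 -4.083
v 1.86 -0.905 -3.838
v 1.558 -1.009 -3.653
v 1.286 -1.242 -3.565
v 1.098 -1.559 -3.591
v 1.031 -1.897 -3.726
v 1.099 -2.187 -3.943
v 1.288 -2.374 -4.2
v 1.56 -2.42 -4.445
v 1.863 -2.316 -4.63
v 2.135 -2.083 -4.718
v -0.264 -1.239 3.36
v 0.623 -0.302 4.741
v -0.862 -0.451 3.211
v 0.025 0.485 4.592
v 1.035 -0.505 2.028
v 1.922 0.431 3.409
v 0.437 0.282 1.879
v 1.324 1.219 3.26
v 1.483 3.19 -1.773
v 2.157 3.254 -1.832
v 1.477 3.95 -1.007
v 2.023 3.484 -2.062
v 1.744 3.636 -2.214
v 1.395 3.668 -2.249
v 1.07 3.572 -2.155
v 0.855 3.373 -1.96
v 0.808 3.125 -1.714
v 0.942 2.895 -1.484
v 1.221 2.743 -1.332
v 1.57 2.711 -1.298
v 1.895 2.807 -1.391
v 2.11 3.006 -1.587
v -2.72 -0.615 -0.89
v -2.008 -0.252 -1.073
v -1.74 -1.945 0.29
v -2.197 -0.026 -0.661
v -2.586 -0.025 -0.336
v -3.027 -0.249 -0.223
v -3.35 -0.613 -0.365
v -3.432 -0.978 -0.707
v -3.243 -1.204 -1.119
v -2.854 -1.205 -1.444
v -2.413 -0.981 -1.557
v -2.09 -0.617 -1.415
v -0.039 3.676 2.628
v 0.227 3.988 3.29
v 1.093 3.172 2.41
v 1.359 3.484 3.072
v 0.839 2.905 3.096
v 0.139 3.217 3.231
v 1.181 3.943 2.469
v 0.481 4.255 2.604
v 0.981 4.153 3.192
v 0.77 3.512 3.579
v 0.55 3.648 2.121
v 0.339 3.007 2.508
f 2 1 4
f 2 4 3
f 4 1 5
f 4 5 3
f 5 1 6
f 5 6 3
f 6 1 7
f 6 7 3
f 7 1 8
f 7 8 3
f 8 1 9
f 8 9 3
f 9 1 10
f 9 10 3
f 10 1 11
f 10 11 3
f 11 1 12
f 11 12 3
f 12 1 13
f 12 13 3
f 13 1 14
f 13 14 3
f 14 1 15
f 14 15 3
f 15 1 16
f 15 16 3
f 16 1 2
f 16 2 3
f 18 20 17
f 21 18 17
f 17 20 19
f 19 21 17
f 18 24 20
f 22 18 21
f 22 24 18
f 20 24 19
f 23 21 19
f 19 24 23
f 23 22 21
f 24 22 23
f 26 25 28
f 26 28 27
f 28 25 29
f 28 29 27
f 29 25 30
f 29 30 27
f 30 25 31
f 30 31 27
f 31 25 32
f 31 32 27
f 32 25 33
f 32 33 27
f 33 25 34
f 33 34 27
f 34 25 35
f 34 35 27
f 35 25 36
f 35 36 27
f 36 25 37
f 36 37 27
f 37 25 38
f 37 38 27
f 38 25 26
f 38 26 27
f 40 39 42
f 40 42 41
f 42 39 43
f 42 43 41
f 43 39 44
f 43 44 41
f 44 39 45
f 44 45 41
f 45 39 46
f 45 46 41
f 46 39 47
f 46 47 41
f 47 39 48
f 47 48 41
f 48 39 49
f 48 49 41
f 49 39 50
f 49 50 41
f 50 39 40
f 50 40 41
f 51 62 56
f 51 56 52
f 51 52 58
f 51 58 61
f 51 61 62
f 52 56 60
f 56 62 55
f 62 61 53
f 61 58 57
f 58 52 59
f 54 60 55
f 54 55 53
f 54 53 57
f 54 57 59
f 54 59 60
f 55 60 56
f 53 55 62
f 57 53 61
f 59 57 58
f 60 59 52



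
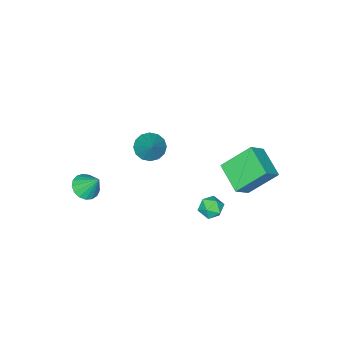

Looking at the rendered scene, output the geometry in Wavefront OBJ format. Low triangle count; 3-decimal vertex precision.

v 3.052 -3.337 -3.571
v 3.635 -2.818 -3.909
v 2.948 -2.423 -2.349
v 3.281 -2.672 -4.049
v 2.876 -2.679 -4.079
v 2.511 -2.836 -3.993
v 2.27 -3.108 -3.81
v 2.208 -3.432 -3.572
v 2.34 -3.735 -3.335
v 2.635 -3.947 -3.151
v 3.026 -4.019 -3.064
v 3.423 -3.934 -3.093
v 3.735 -3.713 -3.231
v 3.891 -3.406 -3.448
v 3.855 -3.083 -3.692
v 0.453 -1.001 -0.404
v 1.092 -1.618 -0.358
v 1.267 -0.059 0.924
v 1.243 -1.312 -0.668
v 1.183 -0.923 -0.907
v 0.926 -0.555 -1.011
v 0.543 -0.306 -0.952
v 0.136 -0.243 -0.747
v -0.187 -0.383 -0.449
v -0.338 -0.689 -0.139
v -0.277 -1.078 0.099
v -0.021 -1.447 0.203
v 0.362 -1.696 0.145
v 0.769 -1.758 -0.061
v 1.386 4.646 -1.648
v 1.813 4.224 -2.108
v 0.727 3.656 -1.352
v 1.154 3.234 -1.812
v 1.45 3.517 -1.176
v 1.857 4.129 -1.358
v 0.683 3.751 -2.102
v 1.09 4.363 -2.284
v 1.379 3.671 -2.389
v 1.853 3.526 -1.816
v 0.687 4.354 -1.644
v 1.161 4.209 -1.071
v -2.699 2.178 -2.527
v -3.883 3.27 -1.073
v -1.987 3.815 -3.177
v -3.17 4.907 -1.723
v -1.71 2.093 -1.657
v -2.893 3.185 -0.203
v -0.997 3.73 -2.307
v -2.181 4.822 -0.853
f 2 1 4
f 2 4 3
f 4 1 5
f 4 5 3
f 5 1 6
f 5 6 3
f 6 1 7
f 6 7 3
f 7 1 8
f 7 8 3
f 8 1 9
f 8 9 3
f 9 1 10
f 9 10 3
f 10 1 11
f 10 11 3
f 11 1 12
f 11 12 3
f 12 1 13
f 12 13 3
f 13 1 14
f 13 14 3
f 14 1 15
f 14 15 3
f 15 1 2
f 15 2 3
f 17 16 19
f 17 19 18
f 19 16 20
f 19 20 18
f 20 16 21
f 20 21 18
f 21 16 22
f 21 22 18
f 22 16 23
f 22 23 18
f 23 16 24
f 23 24 18
f 24 16 25
f 24 25 18
f 25 16 26
f 25 26 18
f 26 16 27
f 26 27 18
f 27 16 28
f 27 28 18
f 28 16 29
f 28 29 18
f 29 16 17
f 29 17 18
f 30 41 35
f 30 35 31
f 30 31 37
f 30 37 40
f 30 40 41
f 31 35 39
f 35 41 34
f 41 40 32
f 40 37 36
f 37 31 38
f 33 39 34
f 33 34 32
f 33 32 36
f 33 36 38
f 33 38 39
f 34 39 35
f 32 34 41
f 36 32 40
f 38 36 37
f 39 38 31
f 43 45 42
f 46 43 42
f 42 45 44
f 44 46 42
f 43 49 45
f 47 43 46
f 47 49 43
f 45 49 44
f 48 46 44
f 44 49 48
f 48 47 46
f 49 47 48



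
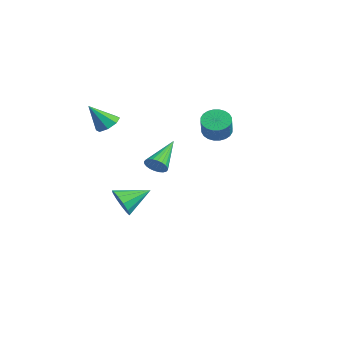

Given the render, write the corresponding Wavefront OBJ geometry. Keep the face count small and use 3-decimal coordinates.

v 3.573 -2.472 1.528
v 3.926 -2.002 1.302
v 2.507 -1.128 2.652
v 3.744 -2.009 1.137
v 3.536 -2.086 1.032
v 3.333 -2.222 1.002
v 3.167 -2.396 1.053
v 3.063 -2.581 1.175
v 3.036 -2.75 1.352
v 3.091 -2.877 1.556
v 3.22 -2.941 1.755
v 3.402 -2.935 1.92
v 3.61 -2.857 2.025
v 3.813 -2.722 2.055
v 3.979 -2.548 2.004
v 4.083 -2.362 1.881
v 4.11 -2.193 1.704
v 4.055 -2.067 1.501
v -3.048 -1.839 -3.405
v -2.351 -1.607 -4.023
v -2.932 -0.241 -2.675
v -2.817 -1.466 -4.259
v -3.357 -1.443 -4.223
v -3.798 -1.545 -3.928
v -4.001 -1.741 -3.466
v -3.902 -1.968 -2.985
v -3.532 -2.154 -2.638
v -3.008 -2.24 -2.533
v -2.497 -2.198 -2.706
v -2.161 -2.042 -3.1
v -2.107 -1.822 -3.591
v -1.325 -3.127 2.884
v -0.635 -3.373 2.78
v -1.475 -4.093 4.176
v -0.655 -2.918 3.117
v -1.067 -2.586 3.318
v -1.631 -2.571 3.264
v -2.016 -2.881 2.988
v -1.996 -3.336 2.651
v -1.583 -3.668 2.45
v -1.02 -3.684 2.503
v -2.44 3.295 1.335
v -1.963 2.907 0.792
v -1.124 2.497 1.821
v -1.6 2.885 2.365
v -1.828 3.197 0.798
v -0.989 2.787 1.827
v -1.787 3.502 0.885
v -0.947 3.092 1.914
v -1.844 3.776 1.041
v -1.005 3.366 2.07
v -1.993 3.976 1.242
v -1.153 3.566 2.271
v -2.209 4.072 1.457
v -1.369 3.662 2.486
v -2.46 4.051 1.653
v -1.621 3.641 2.682
v -2.709 3.914 1.801
v -1.869 3.504 2.831
v -2.916 3.683 1.879
v -2.077 3.273 2.908
v -3.051 3.393 1.873
v -2.212 2.983 2.902
v -3.093 3.088 1.786
v -2.253 2.678 2.815
v -3.035 2.814 1.63
v -2.196 2.404 2.659
v -2.887 2.614 1.429
v -2.047 2.204 2.458
v -2.671 2.518 1.214
v -1.831 2.108 2.243
v -2.419 2.539 1.018
v -1.58 2.129 2.047
v -2.171 2.676 0.869
v -1.331 2.266 1.899
f 2 1 4
f 2 4 3
f 4 1 5
f 4 5 3
f 5 1 6
f 5 6 3
f 6 1 7
f 6 7 3
f 7 1 8
f 7 8 3
f 8 1 9
f 8 9 3
f 9 1 10
f 9 10 3
f 10 1 11
f 10 11 3
f 11 1 12
f 11 12 3
f 12 1 13
f 12 13 3
f 13 1 14
f 13 14 3
f 14 1 15
f 14 15 3
f 15 1 16
f 15 16 3
f 16 1 17
f 16 17 3
f 17 1 18
f 17 18 3
f 18 1 2
f 18 2 3
f 20 19 22
f 20 22 21
f 22 19 23
f 22 23 21
f 23 19 24
f 23 24 21
f 24 19 25
f 24 25 21
f 25 19 26
f 25 26 21
f 26 19 27
f 26 27 21
f 27 19 28
f 27 28 21
f 28 19 29
f 28 29 21
f 29 19 30
f 29 30 21
f 30 19 31
f 30 31 21
f 31 19 20
f 31 20 21
f 33 32 35
f 33 35 34
f 35 32 36
f 35 36 34
f 36 32 37
f 36 37 34
f 37 32 38
f 37 38 34
f 38 32 39
f 38 39 34
f 39 32 40
f 39 40 34
f 40 32 41
f 40 41 34
f 41 32 33
f 41 33 34
f 43 42 46
f 43 46 44
f 44 46 47
f 44 47 45
f 46 42 48
f 46 48 47
f 47 48 49
f 47 49 45
f 48 42 50
f 48 50 49
f 49 50 51
f 49 51 45
f 50 42 52
f 50 52 51
f 51 52 53
f 51 53 45
f 52 42 54
f 52 54 53
f 53 54 55
f 53 55 45
f 54 42 56
f 54 56 55
f 55 56 57
f 55 57 45
f 56 42 58
f 56 58 57
f 57 58 59
f 57 59 45
f 58 42 60
f 58 60 59
f 59 60 61
f 59 61 45
f 60 42 62
f 60 62 61
f 61 62 63
f 61 63 45
f 62 42 64
f 62 64 63
f 63 64 65
f 63 65 45
f 64 42 66
f 64 66 65
f 65 66 67
f 65 67 45
f 66 42 68
f 66 68 67
f 67 68 69
f 67 69 45
f 68 42 70
f 68 70 69
f 69 70 71
f 69 71 45
f 70 42 72
f 70 72 71
f 71 72 73
f 71 73 45
f 72 42 74
f 72 74 73
f 73 74 75
f 73 75 45
f 74 42 43
f 74 43 75
f 75 43 44
f 75 44 45



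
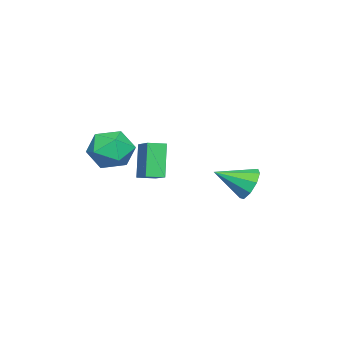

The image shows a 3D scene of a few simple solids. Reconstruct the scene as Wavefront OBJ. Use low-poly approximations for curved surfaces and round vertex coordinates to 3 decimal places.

v -3.548 2.679 -0.96
v -2.89 2.677 -1.602
v -2.792 1.321 -0.18
v -2.721 3.047 -1.122
v -2.939 3.245 -0.566
v -3.443 3.178 -0.194
v -3.995 2.878 -0.181
v -4.339 2.485 -0.532
v -4.313 2.183 -1.083
v -3.929 2.113 -1.577
v -3.367 2.308 -1.782
v 0.594 -0.732 0.371
v -0.107 -0.973 2
v 0.075 -0.097 0.242
v -0.626 -0.338 1.871
v 1.506 0.118 0.889
v 0.805 -0.123 2.518
v 0.987 0.753 0.76
v 0.286 0.512 2.389
v 0.657 -1.094 2.095
v 1.422 -0.358 2.433
v 1.918 -2.382 2.047
v 2.683 -1.646 2.385
v 1.88 -1.976 3.084
v 1.101 -1.179 3.114
v 2.239 -1.561 1.366
v 1.46 -0.764 1.396
v 2.4 -0.646 1.983
v 2.178 -0.903 3.044
v 1.162 -1.837 1.436
v 0.94 -2.094 2.497
f 2 1 4
f 2 4 3
f 4 1 5
f 4 5 3
f 5 1 6
f 5 6 3
f 6 1 7
f 6 7 3
f 7 1 8
f 7 8 3
f 8 1 9
f 8 9 3
f 9 1 10
f 9 10 3
f 10 1 11
f 10 11 3
f 11 1 2
f 11 2 3
f 13 15 12
f 16 13 12
f 12 15 14
f 14 16 12
f 13 19 15
f 17 13 16
f 17 19 13
f 15 19 14
f 18 16 14
f 14 19 18
f 18 17 16
f 19 17 18
f 20 31 25
f 20 25 21
f 20 21 27
f 20 27 30
f 20 30 31
f 21 25 29
f 25 31 24
f 31 30 22
f 30 27 26
f 27 21 28
f 23 29 24
f 23 24 22
f 23 22 26
f 23 26 28
f 23 28 29
f 24 29 25
f 22 24 31
f 26 22 30
f 28 26 27
f 29 28 21



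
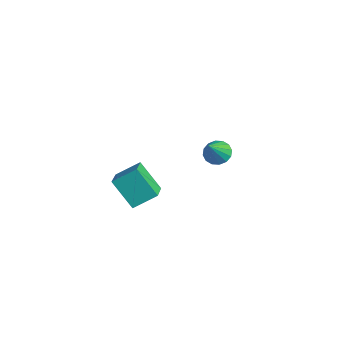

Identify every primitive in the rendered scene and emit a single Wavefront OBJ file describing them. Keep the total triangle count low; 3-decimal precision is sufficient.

v 3.747 -3.848 1.195
v 4.141 -2.701 1.953
v 2.573 -3.032 0.571
v 2.967 -1.885 1.328
v 4.853 -3.315 -0.188
v 5.247 -2.168 0.569
v 3.679 -2.499 -0.813
v 4.073 -1.352 -0.055
v 0.69 3.776 -1.67
v 1.004 3.275 -2.179
v 1.41 2.804 -0.27
v 1.285 3.56 -2.126
v 1.407 3.903 -1.951
v 1.336 4.211 -1.7
v 1.093 4.403 -1.442
v 0.741 4.427 -1.244
v 0.376 4.277 -1.161
v 0.095 3.992 -1.214
v -0.027 3.649 -1.389
v 0.044 3.34 -1.64
v 0.287 3.148 -1.898
v 0.639 3.124 -2.096
f 2 4 1
f 5 2 1
f 1 4 3
f 3 5 1
f 2 8 4
f 6 2 5
f 6 8 2
f 4 8 3
f 7 5 3
f 3 8 7
f 7 6 5
f 8 6 7
f 10 9 12
f 10 12 11
f 12 9 13
f 12 13 11
f 13 9 14
f 13 14 11
f 14 9 15
f 14 15 11
f 15 9 16
f 15 16 11
f 16 9 17
f 16 17 11
f 17 9 18
f 17 18 11
f 18 9 19
f 18 19 11
f 19 9 20
f 19 20 11
f 20 9 21
f 20 21 11
f 21 9 22
f 21 22 11
f 22 9 10
f 22 10 11



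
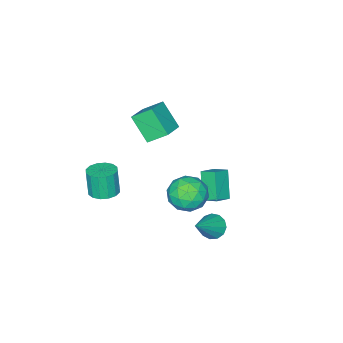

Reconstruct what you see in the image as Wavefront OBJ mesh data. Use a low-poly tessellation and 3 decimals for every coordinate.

v 0.46 2.412 -1.372
v 1.046 1.522 -1.258
v -0.986 1.498 -1.082
v -0.4 0.608 -0.968
v -0.345 1.384 -0.23
v 0.549 1.949 -0.409
v -0.489 1.071 -1.931
v 0.405 1.636 -2.11
v 0.46 0.693 -1.603
v 0.548 0.886 -0.552
v -0.488 2.134 -1.788
v -0.4 2.327 -0.737
v 0.88 2.047 -1.341
v -0.82 0.973 -0.999
v -0.788 1.429 -0.566
v -0.443 0.906 -0.498
v 0.588 2.298 -0.842
v 0.932 1.775 -0.774
v 0.114 1.694 -0.17
v -0.872 1.245 -1.566
v -0.528 0.722 -1.498
v 0.503 2.114 -1.842
v 0.848 1.591 -1.774
v -0.054 1.326 -2.17
v 0.88 1.036 -1.476
v 0.03 0.499 -1.306
v -0.022 0.771 -1.872
v 0.503 1.104 -1.977
v 0.932 1.15 -0.858
v 0.082 0.613 -0.688
v 0.114 1.069 -0.254
v 0.64 1.401 -0.359
v 0.587 0.663 -1.061
v -0.022 2.407 -1.652
v -0.872 1.87 -1.482
v -0.58 1.619 -1.981
v -0.054 1.951 -2.086
v 0.03 2.521 -1.034
v -0.82 1.984 -0.864
v -0.443 1.916 -0.363
v 0.082 2.249 -0.468
v -0.527 2.357 -1.279
v 1.62 -2.543 -2.542
v 2.042 -3.206 -2.623
v 1.923 -3.459 -1.18
v 1.5 -2.797 -1.098
v 2.318 -2.913 -2.549
v 2.198 -3.166 -1.105
v 2.406 -2.521 -2.472
v 2.287 -2.774 -1.029
v 2.284 -2.135 -2.415
v 2.165 -2.388 -0.972
v 1.984 -1.859 -2.391
v 1.864 -2.112 -0.948
v 1.586 -1.766 -2.408
v 1.466 -2.019 -0.965
v 1.197 -1.881 -2.46
v 1.078 -2.134 -1.017
v 0.922 -2.174 -2.535
v 0.802 -2.427 -1.091
v 0.833 -2.566 -2.611
v 0.714 -2.819 -1.168
v 0.955 -2.952 -2.668
v 0.836 -3.205 -1.225
v 1.256 -3.228 -2.692
v 1.136 -3.481 -1.249
v 1.654 -3.321 -2.675
v 1.534 -3.574 -1.232
v -2.906 0.532 -1.906
v -1.99 0.505 -1.48
v -3.047 1.336 -1.551
v -2.132 1.309 -1.126
v -2.248 1.251 -3.274
v -1.333 1.224 -2.849
v -2.39 2.055 -2.92
v -1.474 2.028 -2.494
v -1.668 -0.633 1.511
v -1.732 -1.751 2.737
v -0.431 -0.198 1.972
v -0.495 -1.316 3.197
v -1.105 -1.464 0.783
v -1.169 -2.582 2.008
v 0.132 -1.029 1.243
v 0.068 -2.147 2.469
v 0.715 3.724 -1.752
v 1.14 3.932 -2.281
v 2.185 3.936 -0.488
v 0.969 4.264 -2.137
v 0.717 4.424 -1.871
v 0.464 4.362 -1.567
v 0.291 4.098 -1.322
v 0.253 3.715 -1.213
v 0.361 3.335 -1.275
v 0.582 3.078 -1.489
v 0.845 3.027 -1.786
v 1.067 3.197 -2.073
v 1.177 3.535 -2.257
f 1 38 17
f 38 12 41
f 17 41 6
f 38 41 17
f 1 17 13
f 17 6 18
f 13 18 2
f 17 18 13
f 1 13 22
f 13 2 23
f 22 23 8
f 13 23 22
f 1 22 34
f 22 8 37
f 34 37 11
f 22 37 34
f 1 34 38
f 34 11 42
f 38 42 12
f 34 42 38
f 2 18 29
f 18 6 32
f 29 32 10
f 18 32 29
f 6 41 19
f 41 12 40
f 19 40 5
f 41 40 19
f 12 42 39
f 42 11 35
f 39 35 3
f 42 35 39
f 11 37 36
f 37 8 24
f 36 24 7
f 37 24 36
f 8 23 28
f 23 2 25
f 28 25 9
f 23 25 28
f 4 30 16
f 30 10 31
f 16 31 5
f 30 31 16
f 4 16 14
f 16 5 15
f 14 15 3
f 16 15 14
f 4 14 21
f 14 3 20
f 21 20 7
f 14 20 21
f 4 21 26
f 21 7 27
f 26 27 9
f 21 27 26
f 4 26 30
f 26 9 33
f 30 33 10
f 26 33 30
f 5 31 19
f 31 10 32
f 19 32 6
f 31 32 19
f 3 15 39
f 15 5 40
f 39 40 12
f 15 40 39
f 7 20 36
f 20 3 35
f 36 35 11
f 20 35 36
f 9 27 28
f 27 7 24
f 28 24 8
f 27 24 28
f 10 33 29
f 33 9 25
f 29 25 2
f 33 25 29
f 44 43 47
f 44 47 45
f 45 47 48
f 45 48 46
f 47 43 49
f 47 49 48
f 48 49 50
f 48 50 46
f 49 43 51
f 49 51 50
f 50 51 52
f 50 52 46
f 51 43 53
f 51 53 52
f 52 53 54
f 52 54 46
f 53 43 55
f 53 55 54
f 54 55 56
f 54 56 46
f 55 43 57
f 55 57 56
f 56 57 58
f 56 58 46
f 57 43 59
f 57 59 58
f 58 59 60
f 58 60 46
f 59 43 61
f 59 61 60
f 60 61 62
f 60 62 46
f 61 43 63
f 61 63 62
f 62 63 64
f 62 64 46
f 63 43 65
f 63 65 64
f 64 65 66
f 64 66 46
f 65 43 67
f 65 67 66
f 66 67 68
f 66 68 46
f 67 43 44
f 67 44 68
f 68 44 45
f 68 45 46
f 70 72 69
f 73 70 69
f 69 72 71
f 71 73 69
f 70 76 72
f 74 70 73
f 74 76 70
f 72 76 71
f 75 73 71
f 71 76 75
f 75 74 73
f 76 74 75
f 78 80 77
f 81 78 77
f 77 80 79
f 79 81 77
f 78 84 80
f 82 78 81
f 82 84 78
f 80 84 79
f 83 81 79
f 79 84 83
f 83 82 81
f 84 82 83
f 86 85 88
f 86 88 87
f 88 85 89
f 88 89 87
f 89 85 90
f 89 90 87
f 90 85 91
f 90 91 87
f 91 85 92
f 91 92 87
f 92 85 93
f 92 93 87
f 93 85 94
f 93 94 87
f 94 85 95
f 94 95 87
f 95 85 96
f 95 96 87
f 96 85 97
f 96 97 87
f 97 85 86
f 97 86 87



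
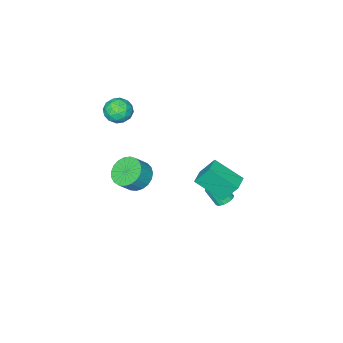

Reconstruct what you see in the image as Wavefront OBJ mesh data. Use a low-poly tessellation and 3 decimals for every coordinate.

v 2.332 -2.596 3.457
v 2.955 -2.714 2.842
v 2.905 -3.646 4.238
v 3.528 -3.764 3.623
v 3.525 -3.03 4.114
v 3.171 -2.38 3.631
v 2.689 -3.98 3.449
v 2.335 -3.33 2.966
v 3.176 -3.569 2.837
v 3.692 -2.982 3.248
v 2.168 -3.378 3.832
v 2.684 -2.791 4.243
v 2.594 -2.562 3.081
v 3.266 -3.798 3.999
v 3.265 -3.366 4.288
v 3.631 -3.435 3.926
v 2.72 -2.367 3.544
v 3.086 -2.436 3.183
v 3.421 -2.622 3.931
v 2.774 -3.924 3.897
v 3.14 -3.993 3.536
v 2.229 -2.925 3.154
v 2.595 -2.994 2.792
v 2.439 -3.738 3.149
v 3.089 -3.134 2.717
v 3.426 -3.752 3.176
v 2.933 -3.879 3.073
v 2.725 -3.497 2.79
v 3.393 -2.789 2.958
v 3.729 -3.407 3.417
v 3.728 -2.975 3.706
v 3.52 -2.594 3.422
v 3.523 -3.292 2.955
v 2.131 -2.953 3.663
v 2.467 -3.571 4.122
v 2.34 -3.766 3.658
v 2.132 -3.385 3.374
v 2.434 -2.608 3.904
v 2.771 -3.226 4.363
v 3.135 -2.863 4.29
v 2.927 -2.481 4.007
v 2.337 -3.068 4.125
v 1.362 3.897 0.49
v 2.111 2.472 1.555
v 0.898 4.541 1.679
v 1.647 3.116 2.744
v 2.233 4.404 0.556
v 2.982 2.979 1.621
v 1.769 5.048 1.745
v 2.518 3.623 2.81
v 3.474 -1.002 -0.397
v 4.19 -1.175 -1.043
v 4.942 -1.252 -0.189
v 4.226 -1.078 0.457
v 4.199 -0.769 -1.014
v 4.951 -0.846 -0.16
v 4.082 -0.403 -0.878
v 4.834 -0.48 -0.025
v 3.861 -0.14 -0.659
v 4.612 -0.217 0.194
v 3.572 -0.026 -0.395
v 4.324 -0.103 0.458
v 3.267 -0.081 -0.131
v 4.018 -0.158 0.723
v 2.997 -0.295 0.087
v 3.749 -0.372 0.941
v 2.81 -0.632 0.222
v 3.562 -0.709 1.075
v 2.738 -1.032 0.249
v 3.489 -1.109 1.103
v 2.793 -1.427 0.165
v 3.545 -1.504 1.019
v 2.966 -1.748 -0.016
v 3.717 -1.825 0.837
v 3.227 -1.94 -0.263
v 3.978 -2.017 0.59
v 3.53 -1.97 -0.534
v 4.282 -2.047 0.32
v 3.824 -1.833 -0.78
v 4.576 -1.91 0.074
v 4.058 -1.552 -0.96
v 4.809 -1.629 -0.107
v -0.28 1.938 -2.853
v 0.283 1.936 -2.993
v 0.522 1.301 -2.028
v -0.04 1.302 -1.887
v 0.261 2.148 -2.848
v 0.5 1.513 -1.883
v 0.131 2.319 -2.704
v 0.371 1.683 -1.739
v -0.079 2.414 -2.589
v 0.16 1.778 -1.624
v -0.33 2.415 -2.526
v -0.09 1.779 -1.561
v -0.57 2.321 -2.528
v -0.331 1.685 -1.563
v -0.753 2.151 -2.594
v -0.514 1.516 -1.629
v -0.842 1.939 -2.712
v -0.603 1.304 -1.747
v -0.82 1.727 -2.857
v -0.581 1.092 -1.892
v -0.691 1.557 -3.001
v -0.451 0.921 -2.036
v -0.48 1.462 -3.116
v -0.241 0.826 -2.151
v -0.23 1.461 -3.179
v 0.01 0.825 -2.214
v 0.011 1.555 -3.177
v 0.25 0.919 -2.212
v 0.194 1.724 -3.111
v 0.433 1.089 -2.146
f 1 38 17
f 38 12 41
f 17 41 6
f 38 41 17
f 1 17 13
f 17 6 18
f 13 18 2
f 17 18 13
f 1 13 22
f 13 2 23
f 22 23 8
f 13 23 22
f 1 22 34
f 22 8 37
f 34 37 11
f 22 37 34
f 1 34 38
f 34 11 42
f 38 42 12
f 34 42 38
f 2 18 29
f 18 6 32
f 29 32 10
f 18 32 29
f 6 41 19
f 41 12 40
f 19 40 5
f 41 40 19
f 12 42 39
f 42 11 35
f 39 35 3
f 42 35 39
f 11 37 36
f 37 8 24
f 36 24 7
f 37 24 36
f 8 23 28
f 23 2 25
f 28 25 9
f 23 25 28
f 4 30 16
f 30 10 31
f 16 31 5
f 30 31 16
f 4 16 14
f 16 5 15
f 14 15 3
f 16 15 14
f 4 14 21
f 14 3 20
f 21 20 7
f 14 20 21
f 4 21 26
f 21 7 27
f 26 27 9
f 21 27 26
f 4 26 30
f 26 9 33
f 30 33 10
f 26 33 30
f 5 31 19
f 31 10 32
f 19 32 6
f 31 32 19
f 3 15 39
f 15 5 40
f 39 40 12
f 15 40 39
f 7 20 36
f 20 3 35
f 36 35 11
f 20 35 36
f 9 27 28
f 27 7 24
f 28 24 8
f 27 24 28
f 10 33 29
f 33 9 25
f 29 25 2
f 33 25 29
f 44 46 43
f 47 44 43
f 43 46 45
f 45 47 43
f 44 50 46
f 48 44 47
f 48 50 44
f 46 50 45
f 49 47 45
f 45 50 49
f 49 48 47
f 50 48 49
f 52 51 55
f 52 55 53
f 53 55 56
f 53 56 54
f 55 51 57
f 55 57 56
f 56 57 58
f 56 58 54
f 57 51 59
f 57 59 58
f 58 59 60
f 58 60 54
f 59 51 61
f 59 61 60
f 60 61 62
f 60 62 54
f 61 51 63
f 61 63 62
f 62 63 64
f 62 64 54
f 63 51 65
f 63 65 64
f 64 65 66
f 64 66 54
f 65 51 67
f 65 67 66
f 66 67 68
f 66 68 54
f 67 51 69
f 67 69 68
f 68 69 70
f 68 70 54
f 69 51 71
f 69 71 70
f 70 71 72
f 70 72 54
f 71 51 73
f 71 73 72
f 72 73 74
f 72 74 54
f 73 51 75
f 73 75 74
f 74 75 76
f 74 76 54
f 75 51 77
f 75 77 76
f 76 77 78
f 76 78 54
f 77 51 79
f 77 79 78
f 78 79 80
f 78 80 54
f 79 51 81
f 79 81 80
f 80 81 82
f 80 82 54
f 81 51 52
f 81 52 82
f 82 52 53
f 82 53 54
f 84 83 87
f 84 87 85
f 85 87 88
f 85 88 86
f 87 83 89
f 87 89 88
f 88 89 90
f 88 90 86
f 89 83 91
f 89 91 90
f 90 91 92
f 90 92 86
f 91 83 93
f 91 93 92
f 92 93 94
f 92 94 86
f 93 83 95
f 93 95 94
f 94 95 96
f 94 96 86
f 95 83 97
f 95 97 96
f 96 97 98
f 96 98 86
f 97 83 99
f 97 99 98
f 98 99 100
f 98 100 86
f 99 83 101
f 99 101 100
f 100 101 102
f 100 102 86
f 101 83 103
f 101 103 102
f 102 103 104
f 102 104 86
f 103 83 105
f 103 105 104
f 104 105 106
f 104 106 86
f 105 83 107
f 105 107 106
f 106 107 108
f 106 108 86
f 107 83 109
f 107 109 108
f 108 109 110
f 108 110 86
f 109 83 111
f 109 111 110
f 110 111 112
f 110 112 86
f 111 83 84
f 111 84 112
f 112 84 85
f 112 85 86



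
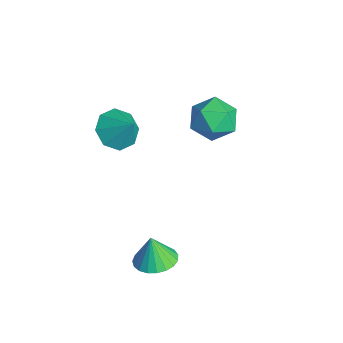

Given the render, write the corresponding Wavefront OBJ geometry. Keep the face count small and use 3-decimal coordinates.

v -2.523 -1.648 1.438
v -1.98 -1.088 0.766
v -1.657 -1.212 2.502
v -2.576 -0.682 1.085
v -3.141 -0.842 1.611
v -3.344 -1.475 2.035
v -3.066 -2.209 2.11
v -2.47 -2.614 1.791
v -1.905 -2.454 1.265
v -1.702 -1.822 0.841
v -1.128 2.086 3.155
v -0.275 2.296 2.468
v -0.045 1.084 4.192
v 0.808 1.294 3.505
v 0.386 2.11 4.136
v -0.283 2.73 3.495
v -0.037 0.65 3.165
v -0.706 1.27 2.524
v 0.399 1.409 2.474
v 0.66 2.311 3.074
v -0.98 1.069 3.586
v -0.719 1.971 4.186
v 2.58 -1.799 -2.325
v 3.347 -1.29 -2.134
v 2.32 -1.901 -1.015
v 3.072 -1.014 -2.167
v 2.712 -0.874 -2.227
v 2.33 -0.893 -2.305
v 1.99 -1.07 -2.386
v 1.753 -1.372 -2.456
v 1.658 -1.748 -2.504
v 1.723 -2.133 -2.521
v 1.936 -2.461 -2.504
v 2.261 -2.674 -2.456
v 2.64 -2.735 -2.386
v 3.009 -2.635 -2.305
v 3.304 -2.39 -2.228
v 3.474 -2.044 -2.167
v 3.489 -1.654 -2.134
f 2 1 4
f 2 4 3
f 4 1 5
f 4 5 3
f 5 1 6
f 5 6 3
f 6 1 7
f 6 7 3
f 7 1 8
f 7 8 3
f 8 1 9
f 8 9 3
f 9 1 10
f 9 10 3
f 10 1 2
f 10 2 3
f 11 22 16
f 11 16 12
f 11 12 18
f 11 18 21
f 11 21 22
f 12 16 20
f 16 22 15
f 22 21 13
f 21 18 17
f 18 12 19
f 14 20 15
f 14 15 13
f 14 13 17
f 14 17 19
f 14 19 20
f 15 20 16
f 13 15 22
f 17 13 21
f 19 17 18
f 20 19 12
f 24 23 26
f 24 26 25
f 26 23 27
f 26 27 25
f 27 23 28
f 27 28 25
f 28 23 29
f 28 29 25
f 29 23 30
f 29 30 25
f 30 23 31
f 30 31 25
f 31 23 32
f 31 32 25
f 32 23 33
f 32 33 25
f 33 23 34
f 33 34 25
f 34 23 35
f 34 35 25
f 35 23 36
f 35 36 25
f 36 23 37
f 36 37 25
f 37 23 38
f 37 38 25
f 38 23 39
f 38 39 25
f 39 23 24
f 39 24 25

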